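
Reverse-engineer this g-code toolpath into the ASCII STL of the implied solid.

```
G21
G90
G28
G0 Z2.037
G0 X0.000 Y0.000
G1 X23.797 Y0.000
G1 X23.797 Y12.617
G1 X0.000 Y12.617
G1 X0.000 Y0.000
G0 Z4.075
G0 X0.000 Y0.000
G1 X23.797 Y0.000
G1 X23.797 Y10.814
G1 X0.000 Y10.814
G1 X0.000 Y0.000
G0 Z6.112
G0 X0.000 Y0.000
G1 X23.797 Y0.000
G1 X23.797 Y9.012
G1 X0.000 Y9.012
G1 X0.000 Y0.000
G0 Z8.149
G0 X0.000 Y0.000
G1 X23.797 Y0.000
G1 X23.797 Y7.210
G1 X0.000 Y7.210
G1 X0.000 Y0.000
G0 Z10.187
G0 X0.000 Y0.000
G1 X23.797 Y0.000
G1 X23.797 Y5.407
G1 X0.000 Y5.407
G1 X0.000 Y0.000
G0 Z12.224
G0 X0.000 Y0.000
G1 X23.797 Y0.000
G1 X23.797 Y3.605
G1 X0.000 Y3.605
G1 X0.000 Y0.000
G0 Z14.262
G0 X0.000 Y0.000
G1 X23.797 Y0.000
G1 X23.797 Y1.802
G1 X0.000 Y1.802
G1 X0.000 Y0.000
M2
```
solid part
  facet normal 0.0000 0.0000 -1.0000
    outer loop
      vertex 23.797 14.419 0.000
      vertex 23.797 0.000 0.000
      vertex 0.000 0.000 0.000
    endloop
  endfacet
  facet normal 0.0000 0.0000 -1.0000
    outer loop
      vertex 0.000 14.419 0.000
      vertex 23.797 14.419 0.000
      vertex 0.000 0.000 0.000
    endloop
  endfacet
  facet normal 0.0000 -1.0000 0.0000
    outer loop
      vertex 0.000 0.000 0.000
      vertex 23.797 0.000 0.000
      vertex 23.797 0.000 16.299
    endloop
  endfacet
  facet normal 0.0000 -1.0000 0.0000
    outer loop
      vertex 0.000 0.000 0.000
      vertex 23.797 0.000 16.299
      vertex 0.000 0.000 16.299
    endloop
  endfacet
  facet normal 0.0000 0.7490 0.6626
    outer loop
      vertex 0.000 0.000 16.299
      vertex 23.797 0.000 16.299
      vertex 23.797 14.419 0.000
    endloop
  endfacet
  facet normal 0.0000 0.7490 0.6626
    outer loop
      vertex 0.000 0.000 16.299
      vertex 23.797 14.419 0.000
      vertex 0.000 14.419 0.000
    endloop
  endfacet
  facet normal -1.0000 0.0000 0.0000
    outer loop
      vertex 0.000 0.000 16.299
      vertex 0.000 14.419 0.000
      vertex 0.000 0.000 0.000
    endloop
  endfacet
  facet normal 1.0000 0.0000 0.0000
    outer loop
      vertex 23.797 0.000 0.000
      vertex 23.797 14.419 0.000
      vertex 23.797 0.000 16.299
    endloop
  endfacet
endsolid part

The G0 Z moves step by Δz≈2.037 mm. The G1 loops shrink linearly with z, so the solid tapers from its base footprint up to z≈16.3. Closing with a flat bottom cap and the tapered top and triangulating gives 8 facets — a wedge (ramp): 23.8 × 14.4 mm base, rising to 16.3 mm along the y=0 edge and sloping linearly to z=0 at y=14.4.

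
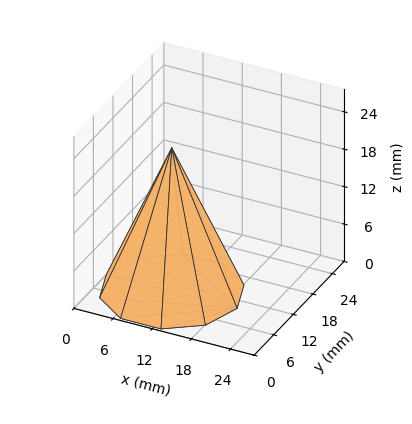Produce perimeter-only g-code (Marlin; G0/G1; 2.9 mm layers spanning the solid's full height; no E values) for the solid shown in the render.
Reading the render: the shape is a regular 10-sided pyramid, base circumscribed radius ≈ 10 mm, apex at z ≈ 23 mm (dimensions read to the nearest mm from the axis ticks). For the g-code, the solid's height is divided into equal slices at the stated Δz and each level perimeter traced with G1 moves after a G0 lift.

; perimeter-only toolpath
G21 ; units = mm
G90 ; absolute positioning
G28 ; home
; layer 1
G0 Z2.9
G0 X18.8 Y10.0
G1 X17.1 Y15.2
G1 X12.7 Y18.3
G1 X7.3 Y18.3
G1 X2.9 Y15.2
G1 X1.2 Y10.0
G1 X2.9 Y4.8
G1 X7.3 Y1.7
G1 X12.7 Y1.7
G1 X17.1 Y4.8
G1 X18.8 Y10.0
; layer 2
G0 Z5.8
G0 X17.5 Y10.0
G1 X16.1 Y14.4
G1 X12.3 Y17.1
G1 X7.7 Y17.1
G1 X3.9 Y14.4
G1 X2.5 Y10.0
G1 X3.9 Y5.6
G1 X7.7 Y2.9
G1 X12.3 Y2.9
G1 X16.1 Y5.6
G1 X17.5 Y10.0
; layer 3
G0 Z8.6
G0 X16.2 Y10.0
G1 X15.1 Y13.7
G1 X11.9 Y15.9
G1 X8.1 Y15.9
G1 X4.9 Y13.7
G1 X3.8 Y10.0
G1 X4.9 Y6.3
G1 X8.1 Y4.1
G1 X11.9 Y4.1
G1 X15.1 Y6.3
G1 X16.2 Y10.0
; layer 4
G0 Z11.5
G0 X15.0 Y10.0
G1 X14.1 Y12.9
G1 X11.6 Y14.8
G1 X8.4 Y14.8
G1 X6.0 Y12.9
G1 X5.0 Y10.0
G1 X6.0 Y7.0
G1 X8.4 Y5.2
G1 X11.6 Y5.2
G1 X14.1 Y7.0
G1 X15.0 Y10.0
; layer 5
G0 Z14.4
G0 X13.8 Y10.0
G1 X13.0 Y12.2
G1 X11.2 Y13.6
G1 X8.8 Y13.6
G1 X7.0 Y12.2
G1 X6.2 Y10.0
G1 X7.0 Y7.8
G1 X8.8 Y6.4
G1 X11.2 Y6.4
G1 X13.0 Y7.8
G1 X13.8 Y10.0
; layer 6
G0 Z17.2
G0 X12.5 Y10.0
G1 X12.0 Y11.5
G1 X10.8 Y12.4
G1 X9.2 Y12.4
G1 X8.0 Y11.5
G1 X7.5 Y10.0
G1 X8.0 Y8.5
G1 X9.2 Y7.6
G1 X10.8 Y7.6
G1 X12.0 Y8.5
G1 X12.5 Y10.0
; layer 7
G0 Z20.1
G0 X11.2 Y10.0
G1 X11.0 Y10.7
G1 X10.4 Y11.2
G1 X9.6 Y11.2
G1 X9.0 Y10.7
G1 X8.8 Y10.0
G1 X9.0 Y9.3
G1 X9.6 Y8.8
G1 X10.4 Y8.8
G1 X11.0 Y9.3
G1 X11.2 Y10.0
M2 ; end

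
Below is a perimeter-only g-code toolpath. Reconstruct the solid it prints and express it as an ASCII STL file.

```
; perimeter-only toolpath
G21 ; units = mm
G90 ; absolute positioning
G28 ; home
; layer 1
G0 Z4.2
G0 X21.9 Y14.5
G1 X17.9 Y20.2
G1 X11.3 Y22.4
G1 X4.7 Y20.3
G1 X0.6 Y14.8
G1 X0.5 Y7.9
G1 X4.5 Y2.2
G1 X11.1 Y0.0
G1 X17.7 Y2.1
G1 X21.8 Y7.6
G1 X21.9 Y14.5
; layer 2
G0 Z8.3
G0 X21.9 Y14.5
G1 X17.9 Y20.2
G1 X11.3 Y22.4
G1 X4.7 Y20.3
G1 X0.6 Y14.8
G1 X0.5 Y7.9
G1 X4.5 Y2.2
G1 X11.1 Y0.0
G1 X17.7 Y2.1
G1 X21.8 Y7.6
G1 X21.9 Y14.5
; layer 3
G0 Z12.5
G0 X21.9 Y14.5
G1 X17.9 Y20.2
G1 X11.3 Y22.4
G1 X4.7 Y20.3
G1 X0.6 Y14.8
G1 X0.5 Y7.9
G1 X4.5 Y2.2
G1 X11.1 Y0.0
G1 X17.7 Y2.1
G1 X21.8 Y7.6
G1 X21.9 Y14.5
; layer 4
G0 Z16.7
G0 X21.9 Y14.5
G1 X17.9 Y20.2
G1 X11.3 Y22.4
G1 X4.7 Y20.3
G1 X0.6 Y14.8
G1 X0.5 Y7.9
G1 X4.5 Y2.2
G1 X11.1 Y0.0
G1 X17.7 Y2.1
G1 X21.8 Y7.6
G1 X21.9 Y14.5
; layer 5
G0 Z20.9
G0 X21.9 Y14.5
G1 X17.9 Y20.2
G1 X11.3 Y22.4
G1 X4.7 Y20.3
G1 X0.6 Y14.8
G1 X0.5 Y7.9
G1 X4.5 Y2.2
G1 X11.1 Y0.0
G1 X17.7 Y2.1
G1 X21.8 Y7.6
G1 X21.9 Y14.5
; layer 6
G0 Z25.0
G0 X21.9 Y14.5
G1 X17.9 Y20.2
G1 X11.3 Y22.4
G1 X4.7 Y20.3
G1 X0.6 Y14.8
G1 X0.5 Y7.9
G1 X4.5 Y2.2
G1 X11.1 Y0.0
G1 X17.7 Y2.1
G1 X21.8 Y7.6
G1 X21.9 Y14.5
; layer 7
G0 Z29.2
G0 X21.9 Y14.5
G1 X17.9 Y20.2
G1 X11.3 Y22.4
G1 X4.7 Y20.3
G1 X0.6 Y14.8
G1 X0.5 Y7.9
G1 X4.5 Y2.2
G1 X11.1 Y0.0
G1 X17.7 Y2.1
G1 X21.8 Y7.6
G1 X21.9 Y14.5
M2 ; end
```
solid part
  facet normal 0.0000 0.0000 -1.0000
    outer loop
      vertex 11.3 22.4 0.0
      vertex 17.9 20.2 0.0
      vertex 21.9 14.5 0.0
    endloop
  endfacet
  facet normal 0.0000 0.0000 -1.0000
    outer loop
      vertex 4.7 20.3 0.0
      vertex 11.3 22.4 0.0
      vertex 21.9 14.5 0.0
    endloop
  endfacet
  facet normal 0.0000 0.0000 -1.0000
    outer loop
      vertex 0.6 14.8 0.0
      vertex 4.7 20.3 0.0
      vertex 21.9 14.5 0.0
    endloop
  endfacet
  facet normal 0.0000 0.0000 -1.0000
    outer loop
      vertex 0.5 7.9 0.0
      vertex 0.6 14.8 0.0
      vertex 21.9 14.5 0.0
    endloop
  endfacet
  facet normal 0.0000 0.0000 -1.0000
    outer loop
      vertex 4.5 2.2 0.0
      vertex 0.5 7.9 0.0
      vertex 21.9 14.5 0.0
    endloop
  endfacet
  facet normal 0.0000 0.0000 -1.0000
    outer loop
      vertex 11.1 0.0 0.0
      vertex 4.5 2.2 0.0
      vertex 21.9 14.5 0.0
    endloop
  endfacet
  facet normal 0.0000 0.0000 -1.0000
    outer loop
      vertex 17.7 2.1 0.0
      vertex 11.1 0.0 0.0
      vertex 21.9 14.5 0.0
    endloop
  endfacet
  facet normal 0.0000 0.0000 -1.0000
    outer loop
      vertex 21.8 7.6 0.0
      vertex 17.7 2.1 0.0
      vertex 21.9 14.5 0.0
    endloop
  endfacet
  facet normal 0.0000 0.0000 1.0000
    outer loop
      vertex 21.9 14.5 29.2
      vertex 17.9 20.2 29.2
      vertex 11.3 22.4 29.2
    endloop
  endfacet
  facet normal 0.0000 0.0000 1.0000
    outer loop
      vertex 21.9 14.5 29.2
      vertex 11.3 22.4 29.2
      vertex 4.7 20.3 29.2
    endloop
  endfacet
  facet normal 0.0000 0.0000 1.0000
    outer loop
      vertex 21.9 14.5 29.2
      vertex 4.7 20.3 29.2
      vertex 0.6 14.8 29.2
    endloop
  endfacet
  facet normal 0.0000 0.0000 1.0000
    outer loop
      vertex 21.9 14.5 29.2
      vertex 0.6 14.8 29.2
      vertex 0.5 7.9 29.2
    endloop
  endfacet
  facet normal 0.0000 0.0000 1.0000
    outer loop
      vertex 21.9 14.5 29.2
      vertex 0.5 7.9 29.2
      vertex 4.5 2.2 29.2
    endloop
  endfacet
  facet normal 0.0000 0.0000 1.0000
    outer loop
      vertex 21.9 14.5 29.2
      vertex 4.5 2.2 29.2
      vertex 11.1 0.0 29.2
    endloop
  endfacet
  facet normal 0.0000 0.0000 1.0000
    outer loop
      vertex 21.9 14.5 29.2
      vertex 11.1 0.0 29.2
      vertex 17.7 2.1 29.2
    endloop
  endfacet
  facet normal 0.0000 0.0000 1.0000
    outer loop
      vertex 21.9 14.5 29.2
      vertex 17.7 2.1 29.2
      vertex 21.8 7.6 29.2
    endloop
  endfacet
  facet normal 0.8186 0.5744 0.0000
    outer loop
      vertex 21.9 14.5 0.0
      vertex 17.9 20.2 0.0
      vertex 17.9 20.2 29.2
    endloop
  endfacet
  facet normal 0.8186 0.5744 0.0000
    outer loop
      vertex 21.9 14.5 0.0
      vertex 17.9 20.2 29.2
      vertex 21.9 14.5 29.2
    endloop
  endfacet
  facet normal 0.3162 0.9487 0.0000
    outer loop
      vertex 17.9 20.2 0.0
      vertex 11.3 22.4 0.0
      vertex 11.3 22.4 29.2
    endloop
  endfacet
  facet normal 0.3162 0.9487 0.0000
    outer loop
      vertex 17.9 20.2 0.0
      vertex 11.3 22.4 29.2
      vertex 17.9 20.2 29.2
    endloop
  endfacet
  facet normal -0.3032 0.9529 0.0000
    outer loop
      vertex 11.3 22.4 0.0
      vertex 4.7 20.3 0.0
      vertex 4.7 20.3 29.2
    endloop
  endfacet
  facet normal -0.3032 0.9529 0.0000
    outer loop
      vertex 11.3 22.4 0.0
      vertex 4.7 20.3 29.2
      vertex 11.3 22.4 29.2
    endloop
  endfacet
  facet normal -0.8017 0.5977 0.0000
    outer loop
      vertex 4.7 20.3 0.0
      vertex 0.6 14.8 0.0
      vertex 0.6 14.8 29.2
    endloop
  endfacet
  facet normal -0.8017 0.5977 0.0000
    outer loop
      vertex 4.7 20.3 0.0
      vertex 0.6 14.8 29.2
      vertex 4.7 20.3 29.2
    endloop
  endfacet
  facet normal -0.9999 0.0145 0.0000
    outer loop
      vertex 0.6 14.8 0.0
      vertex 0.5 7.9 0.0
      vertex 0.5 7.9 29.2
    endloop
  endfacet
  facet normal -0.9999 0.0145 0.0000
    outer loop
      vertex 0.6 14.8 0.0
      vertex 0.5 7.9 29.2
      vertex 0.6 14.8 29.2
    endloop
  endfacet
  facet normal -0.8186 -0.5744 0.0000
    outer loop
      vertex 0.5 7.9 0.0
      vertex 4.5 2.2 0.0
      vertex 4.5 2.2 29.2
    endloop
  endfacet
  facet normal -0.8186 -0.5744 0.0000
    outer loop
      vertex 0.5 7.9 0.0
      vertex 4.5 2.2 29.2
      vertex 0.5 7.9 29.2
    endloop
  endfacet
  facet normal -0.3162 -0.9487 0.0000
    outer loop
      vertex 4.5 2.2 0.0
      vertex 11.1 0.0 0.0
      vertex 11.1 0.0 29.2
    endloop
  endfacet
  facet normal -0.3162 -0.9487 0.0000
    outer loop
      vertex 4.5 2.2 0.0
      vertex 11.1 0.0 29.2
      vertex 4.5 2.2 29.2
    endloop
  endfacet
  facet normal 0.3032 -0.9529 0.0000
    outer loop
      vertex 11.1 0.0 0.0
      vertex 17.7 2.1 0.0
      vertex 17.7 2.1 29.2
    endloop
  endfacet
  facet normal 0.3032 -0.9529 0.0000
    outer loop
      vertex 11.1 0.0 0.0
      vertex 17.7 2.1 29.2
      vertex 11.1 0.0 29.2
    endloop
  endfacet
  facet normal 0.8017 -0.5977 0.0000
    outer loop
      vertex 17.7 2.1 0.0
      vertex 21.8 7.6 0.0
      vertex 21.8 7.6 29.2
    endloop
  endfacet
  facet normal 0.8017 -0.5977 0.0000
    outer loop
      vertex 17.7 2.1 0.0
      vertex 21.8 7.6 29.2
      vertex 17.7 2.1 29.2
    endloop
  endfacet
  facet normal 0.9999 -0.0145 0.0000
    outer loop
      vertex 21.8 7.6 0.0
      vertex 21.9 14.5 0.0
      vertex 21.9 14.5 29.2
    endloop
  endfacet
  facet normal 0.9999 -0.0145 0.0000
    outer loop
      vertex 21.8 7.6 0.0
      vertex 21.9 14.5 29.2
      vertex 21.8 7.6 29.2
    endloop
  endfacet
endsolid part

The G0 Z moves step by Δz≈4.2 mm. Every layer's G1 loop is the same polygon, so the solid is a straight extrusion of it from z=0 to z≈29.2. Closing with flat bottom and top caps and triangulating gives 36 facets — a regular 10-sided prism (a cylinder approximated with 10 flat sides), circumscribed radius ≈ 11.2 mm, height ≈ 29.2 mm.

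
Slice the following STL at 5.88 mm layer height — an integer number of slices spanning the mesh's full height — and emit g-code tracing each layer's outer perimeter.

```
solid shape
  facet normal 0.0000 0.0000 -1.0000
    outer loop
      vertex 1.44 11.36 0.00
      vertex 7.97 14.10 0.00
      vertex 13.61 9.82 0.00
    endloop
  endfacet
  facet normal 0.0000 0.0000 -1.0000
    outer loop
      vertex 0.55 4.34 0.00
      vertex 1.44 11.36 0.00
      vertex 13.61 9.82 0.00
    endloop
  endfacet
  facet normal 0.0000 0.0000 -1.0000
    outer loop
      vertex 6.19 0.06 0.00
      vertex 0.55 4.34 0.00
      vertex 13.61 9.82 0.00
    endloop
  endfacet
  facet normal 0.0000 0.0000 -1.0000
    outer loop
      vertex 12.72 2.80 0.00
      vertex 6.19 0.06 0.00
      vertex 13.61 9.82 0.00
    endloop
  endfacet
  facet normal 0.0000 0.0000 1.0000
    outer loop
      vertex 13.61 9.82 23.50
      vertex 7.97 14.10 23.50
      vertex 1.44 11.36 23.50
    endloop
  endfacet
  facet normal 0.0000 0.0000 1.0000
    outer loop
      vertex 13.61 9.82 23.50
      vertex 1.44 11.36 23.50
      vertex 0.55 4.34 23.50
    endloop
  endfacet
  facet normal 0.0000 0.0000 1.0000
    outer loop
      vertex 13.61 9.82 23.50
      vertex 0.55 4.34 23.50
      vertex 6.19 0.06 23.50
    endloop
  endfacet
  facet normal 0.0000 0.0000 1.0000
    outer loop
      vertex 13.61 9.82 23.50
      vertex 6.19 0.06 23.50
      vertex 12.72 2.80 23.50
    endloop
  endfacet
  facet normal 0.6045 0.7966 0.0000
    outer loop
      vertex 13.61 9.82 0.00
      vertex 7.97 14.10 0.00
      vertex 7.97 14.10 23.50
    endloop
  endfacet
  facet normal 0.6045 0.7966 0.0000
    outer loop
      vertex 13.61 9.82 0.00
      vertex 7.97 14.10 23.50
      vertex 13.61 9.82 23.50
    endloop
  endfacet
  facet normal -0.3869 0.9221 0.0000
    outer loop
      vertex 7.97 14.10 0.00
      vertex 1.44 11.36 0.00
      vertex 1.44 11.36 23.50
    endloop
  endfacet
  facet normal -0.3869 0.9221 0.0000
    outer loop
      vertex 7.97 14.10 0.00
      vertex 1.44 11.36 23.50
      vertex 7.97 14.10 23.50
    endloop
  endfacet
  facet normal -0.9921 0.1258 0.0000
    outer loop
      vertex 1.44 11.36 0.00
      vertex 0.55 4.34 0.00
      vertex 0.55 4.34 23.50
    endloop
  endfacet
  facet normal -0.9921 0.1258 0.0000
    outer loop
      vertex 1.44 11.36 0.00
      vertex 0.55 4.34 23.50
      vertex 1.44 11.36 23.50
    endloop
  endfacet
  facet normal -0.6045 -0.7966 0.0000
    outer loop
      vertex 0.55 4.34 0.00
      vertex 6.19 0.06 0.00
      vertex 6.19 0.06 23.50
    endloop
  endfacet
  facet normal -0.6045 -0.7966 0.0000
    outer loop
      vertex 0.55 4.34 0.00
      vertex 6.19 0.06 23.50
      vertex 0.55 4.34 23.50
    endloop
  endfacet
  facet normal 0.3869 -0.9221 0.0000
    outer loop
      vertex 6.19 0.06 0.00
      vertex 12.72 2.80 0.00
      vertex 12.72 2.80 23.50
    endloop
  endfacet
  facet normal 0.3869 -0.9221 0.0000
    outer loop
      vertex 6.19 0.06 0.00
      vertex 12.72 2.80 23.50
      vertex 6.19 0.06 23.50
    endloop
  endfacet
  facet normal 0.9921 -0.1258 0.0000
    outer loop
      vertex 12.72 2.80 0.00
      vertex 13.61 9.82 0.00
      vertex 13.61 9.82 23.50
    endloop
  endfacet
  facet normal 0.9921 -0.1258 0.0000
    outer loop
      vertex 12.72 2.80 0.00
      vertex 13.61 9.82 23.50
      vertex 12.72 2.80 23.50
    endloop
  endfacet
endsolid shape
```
; perimeter-only toolpath
G21 ; units = mm
G90 ; absolute positioning
G28 ; home
; layer 1
G0 Z5.88
G0 X13.61 Y9.82
G1 X7.97 Y14.10
G1 X1.44 Y11.36
G1 X0.55 Y4.34
G1 X6.19 Y0.06
G1 X12.72 Y2.80
G1 X13.61 Y9.82
; layer 2
G0 Z11.75
G0 X13.61 Y9.82
G1 X7.97 Y14.10
G1 X1.44 Y11.36
G1 X0.55 Y4.34
G1 X6.19 Y0.06
G1 X12.72 Y2.80
G1 X13.61 Y9.82
; layer 3
G0 Z17.62
G0 X13.61 Y9.82
G1 X7.97 Y14.10
G1 X1.44 Y11.36
G1 X0.55 Y4.34
G1 X6.19 Y0.06
G1 X12.72 Y2.80
G1 X13.61 Y9.82
; layer 4
G0 Z23.50
G0 X13.61 Y9.82
G1 X7.97 Y14.10
G1 X1.44 Y11.36
G1 X0.55 Y4.34
G1 X6.19 Y0.06
G1 X12.72 Y2.80
G1 X13.61 Y9.82
M2 ; end

The solid is a regular 6-sided prism (a cylinder approximated with 6 flat sides), circumscribed radius ≈ 7.08 mm, height ≈ 23.5 mm. Slicing at Δz = 5.88 mm — 4 equal slices spanning the solid's height, so layer i sits at z = i·h/4 — gives 4 non-empty perimeters. Each is a 6-segment closed polygon; G0 lifts to the layer z and rapids to the start vertex, then G1 traces the edges.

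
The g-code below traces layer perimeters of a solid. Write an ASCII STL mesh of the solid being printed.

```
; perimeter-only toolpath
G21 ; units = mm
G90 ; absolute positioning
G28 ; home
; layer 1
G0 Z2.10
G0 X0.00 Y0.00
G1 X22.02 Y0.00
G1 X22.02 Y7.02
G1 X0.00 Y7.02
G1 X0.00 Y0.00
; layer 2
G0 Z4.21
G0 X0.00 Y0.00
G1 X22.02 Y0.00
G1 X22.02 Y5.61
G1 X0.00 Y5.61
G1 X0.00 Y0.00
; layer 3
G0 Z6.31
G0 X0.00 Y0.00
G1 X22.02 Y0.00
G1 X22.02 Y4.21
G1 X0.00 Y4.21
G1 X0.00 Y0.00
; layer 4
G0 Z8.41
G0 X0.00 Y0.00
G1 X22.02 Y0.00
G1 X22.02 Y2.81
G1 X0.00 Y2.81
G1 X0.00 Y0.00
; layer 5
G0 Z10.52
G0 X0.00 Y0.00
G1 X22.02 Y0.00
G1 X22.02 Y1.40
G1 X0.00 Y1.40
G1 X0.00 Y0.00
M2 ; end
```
solid part
  facet normal 0.0000 0.0000 -1.0000
    outer loop
      vertex 22.02 8.42 0.00
      vertex 22.02 0.00 0.00
      vertex 0.00 0.00 0.00
    endloop
  endfacet
  facet normal 0.0000 0.0000 -1.0000
    outer loop
      vertex 0.00 8.42 0.00
      vertex 22.02 8.42 0.00
      vertex 0.00 0.00 0.00
    endloop
  endfacet
  facet normal 0.0000 -1.0000 0.0000
    outer loop
      vertex 0.00 0.00 0.00
      vertex 22.02 0.00 0.00
      vertex 22.02 0.00 12.62
    endloop
  endfacet
  facet normal 0.0000 -1.0000 0.0000
    outer loop
      vertex 0.00 0.00 0.00
      vertex 22.02 0.00 12.62
      vertex 0.00 0.00 12.62
    endloop
  endfacet
  facet normal 0.0000 0.8318 0.5550
    outer loop
      vertex 0.00 0.00 12.62
      vertex 22.02 0.00 12.62
      vertex 22.02 8.42 0.00
    endloop
  endfacet
  facet normal 0.0000 0.8318 0.5550
    outer loop
      vertex 0.00 0.00 12.62
      vertex 22.02 8.42 0.00
      vertex 0.00 8.42 0.00
    endloop
  endfacet
  facet normal -1.0000 0.0000 0.0000
    outer loop
      vertex 0.00 0.00 12.62
      vertex 0.00 8.42 0.00
      vertex 0.00 0.00 0.00
    endloop
  endfacet
  facet normal 1.0000 0.0000 0.0000
    outer loop
      vertex 22.02 0.00 0.00
      vertex 22.02 8.42 0.00
      vertex 22.02 0.00 12.62
    endloop
  endfacet
endsolid part

The G0 Z moves step by Δz≈2.10 mm. The G1 loops shrink linearly with z, so the solid tapers from its base footprint up to z≈12.6. Closing with a flat bottom cap and the tapered top and triangulating gives 8 facets — a wedge (ramp): 22 × 8.42 mm base, rising to 12.6 mm along the y=0 edge and sloping linearly to z=0 at y=8.42.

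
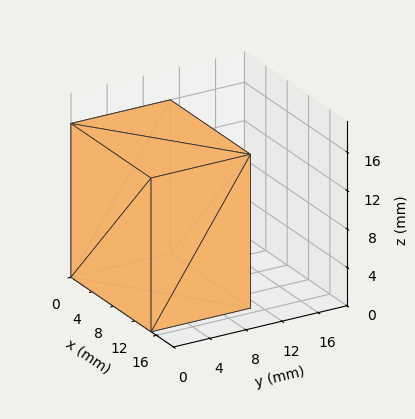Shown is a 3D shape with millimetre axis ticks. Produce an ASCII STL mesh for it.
Reading the render: the shape is a rectangular box, roughly 15 × 11 mm footprint and 16 mm tall (dimensions read to the nearest mm from the axis ticks). For the STL, each face is triangulated and given an outward normal.

solid part
  facet normal 0.0000 0.0000 -1.0000
    outer loop
      vertex 15.00 11.00 0.00
      vertex 15.00 0.00 0.00
      vertex 0.00 0.00 0.00
    endloop
  endfacet
  facet normal 0.0000 0.0000 -1.0000
    outer loop
      vertex 0.00 11.00 0.00
      vertex 15.00 11.00 0.00
      vertex 0.00 0.00 0.00
    endloop
  endfacet
  facet normal 0.0000 0.0000 1.0000
    outer loop
      vertex 0.00 0.00 16.00
      vertex 15.00 0.00 16.00
      vertex 15.00 11.00 16.00
    endloop
  endfacet
  facet normal 0.0000 0.0000 1.0000
    outer loop
      vertex 0.00 0.00 16.00
      vertex 15.00 11.00 16.00
      vertex 0.00 11.00 16.00
    endloop
  endfacet
  facet normal 0.0000 -1.0000 0.0000
    outer loop
      vertex 0.00 0.00 0.00
      vertex 15.00 0.00 0.00
      vertex 15.00 0.00 16.00
    endloop
  endfacet
  facet normal 0.0000 -1.0000 0.0000
    outer loop
      vertex 0.00 0.00 0.00
      vertex 15.00 0.00 16.00
      vertex 0.00 0.00 16.00
    endloop
  endfacet
  facet normal 0.0000 1.0000 0.0000
    outer loop
      vertex 15.00 11.00 16.00
      vertex 15.00 11.00 0.00
      vertex 0.00 11.00 0.00
    endloop
  endfacet
  facet normal 0.0000 1.0000 0.0000
    outer loop
      vertex 0.00 11.00 16.00
      vertex 15.00 11.00 16.00
      vertex 0.00 11.00 0.00
    endloop
  endfacet
  facet normal -1.0000 0.0000 0.0000
    outer loop
      vertex 0.00 11.00 16.00
      vertex 0.00 11.00 0.00
      vertex 0.00 0.00 0.00
    endloop
  endfacet
  facet normal -1.0000 0.0000 0.0000
    outer loop
      vertex 0.00 0.00 16.00
      vertex 0.00 11.00 16.00
      vertex 0.00 0.00 0.00
    endloop
  endfacet
  facet normal 1.0000 0.0000 0.0000
    outer loop
      vertex 15.00 0.00 0.00
      vertex 15.00 11.00 0.00
      vertex 15.00 11.00 16.00
    endloop
  endfacet
  facet normal 1.0000 0.0000 0.0000
    outer loop
      vertex 15.00 0.00 0.00
      vertex 15.00 11.00 16.00
      vertex 15.00 0.00 16.00
    endloop
  endfacet
endsolid part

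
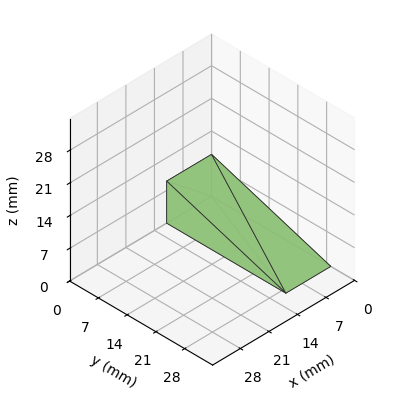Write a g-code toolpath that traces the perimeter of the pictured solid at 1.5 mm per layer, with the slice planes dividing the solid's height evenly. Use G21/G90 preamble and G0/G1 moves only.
Reading the render: the shape is a wedge (ramp): 11 × 29 mm base, rising to 9 mm along the y=0 edge and sloping linearly to z=0 at y=29 (dimensions read to the nearest mm from the axis ticks). For the g-code, the solid's height is divided into equal slices at the stated Δz and each level perimeter traced with G1 moves after a G0 lift.

; perimeter-only toolpath
G21 ; units = mm
G90 ; absolute positioning
G28 ; home
; layer 1
G0 Z1.5
G0 X0.0 Y0.0
G1 X11.0 Y0.0
G1 X11.0 Y24.2
G1 X0.0 Y24.2
G1 X0.0 Y0.0
; layer 2
G0 Z3.0
G0 X0.0 Y0.0
G1 X11.0 Y0.0
G1 X11.0 Y19.3
G1 X0.0 Y19.3
G1 X0.0 Y0.0
; layer 3
G0 Z4.5
G0 X0.0 Y0.0
G1 X11.0 Y0.0
G1 X11.0 Y14.5
G1 X0.0 Y14.5
G1 X0.0 Y0.0
; layer 4
G0 Z6.0
G0 X0.0 Y0.0
G1 X11.0 Y0.0
G1 X11.0 Y9.7
G1 X0.0 Y9.7
G1 X0.0 Y0.0
; layer 5
G0 Z7.5
G0 X0.0 Y0.0
G1 X11.0 Y0.0
G1 X11.0 Y4.8
G1 X0.0 Y4.8
G1 X0.0 Y0.0
M2 ; end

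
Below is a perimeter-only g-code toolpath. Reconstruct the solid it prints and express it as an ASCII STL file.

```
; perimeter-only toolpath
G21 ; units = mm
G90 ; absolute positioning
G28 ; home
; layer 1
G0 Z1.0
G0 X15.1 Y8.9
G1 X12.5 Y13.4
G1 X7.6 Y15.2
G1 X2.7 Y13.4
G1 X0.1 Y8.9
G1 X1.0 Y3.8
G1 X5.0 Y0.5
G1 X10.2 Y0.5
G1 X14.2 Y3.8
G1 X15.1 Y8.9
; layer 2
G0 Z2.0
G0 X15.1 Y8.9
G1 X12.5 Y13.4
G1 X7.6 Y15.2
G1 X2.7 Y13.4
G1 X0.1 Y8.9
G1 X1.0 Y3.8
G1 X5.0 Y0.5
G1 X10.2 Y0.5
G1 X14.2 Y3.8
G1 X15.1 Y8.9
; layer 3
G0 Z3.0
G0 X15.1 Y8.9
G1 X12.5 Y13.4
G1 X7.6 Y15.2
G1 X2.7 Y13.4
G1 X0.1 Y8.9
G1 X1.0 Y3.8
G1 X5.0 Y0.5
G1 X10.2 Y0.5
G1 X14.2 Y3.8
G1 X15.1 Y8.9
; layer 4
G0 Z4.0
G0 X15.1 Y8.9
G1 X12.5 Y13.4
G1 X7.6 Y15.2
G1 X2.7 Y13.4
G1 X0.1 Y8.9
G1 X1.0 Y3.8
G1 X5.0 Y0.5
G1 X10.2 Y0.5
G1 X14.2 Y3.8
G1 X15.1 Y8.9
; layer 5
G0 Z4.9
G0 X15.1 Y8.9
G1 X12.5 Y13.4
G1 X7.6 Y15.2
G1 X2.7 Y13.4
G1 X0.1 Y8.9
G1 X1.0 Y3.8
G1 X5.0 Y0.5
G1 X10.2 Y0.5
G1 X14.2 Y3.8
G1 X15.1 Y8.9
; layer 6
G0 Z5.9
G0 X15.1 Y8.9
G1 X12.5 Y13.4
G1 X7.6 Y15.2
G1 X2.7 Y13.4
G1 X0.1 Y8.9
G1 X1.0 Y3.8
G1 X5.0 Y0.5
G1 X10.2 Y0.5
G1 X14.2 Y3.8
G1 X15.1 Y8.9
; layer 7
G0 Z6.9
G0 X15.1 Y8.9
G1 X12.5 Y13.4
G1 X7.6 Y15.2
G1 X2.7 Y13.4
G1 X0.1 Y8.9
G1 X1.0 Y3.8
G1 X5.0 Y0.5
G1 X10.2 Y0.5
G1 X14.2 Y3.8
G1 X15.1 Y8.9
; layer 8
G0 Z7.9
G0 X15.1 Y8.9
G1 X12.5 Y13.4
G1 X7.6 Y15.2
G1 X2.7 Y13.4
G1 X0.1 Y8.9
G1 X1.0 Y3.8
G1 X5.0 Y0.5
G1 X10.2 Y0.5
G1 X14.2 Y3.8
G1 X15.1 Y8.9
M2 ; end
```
solid part
  facet normal 0.0000 0.0000 -1.0000
    outer loop
      vertex 7.6 15.2 0.0
      vertex 12.5 13.4 0.0
      vertex 15.1 8.9 0.0
    endloop
  endfacet
  facet normal 0.0000 0.0000 -1.0000
    outer loop
      vertex 2.7 13.4 0.0
      vertex 7.6 15.2 0.0
      vertex 15.1 8.9 0.0
    endloop
  endfacet
  facet normal 0.0000 0.0000 -1.0000
    outer loop
      vertex 0.1 8.9 0.0
      vertex 2.7 13.4 0.0
      vertex 15.1 8.9 0.0
    endloop
  endfacet
  facet normal 0.0000 0.0000 -1.0000
    outer loop
      vertex 1.0 3.8 0.0
      vertex 0.1 8.9 0.0
      vertex 15.1 8.9 0.0
    endloop
  endfacet
  facet normal 0.0000 0.0000 -1.0000
    outer loop
      vertex 5.0 0.5 0.0
      vertex 1.0 3.8 0.0
      vertex 15.1 8.9 0.0
    endloop
  endfacet
  facet normal 0.0000 0.0000 -1.0000
    outer loop
      vertex 10.2 0.5 0.0
      vertex 5.0 0.5 0.0
      vertex 15.1 8.9 0.0
    endloop
  endfacet
  facet normal 0.0000 0.0000 -1.0000
    outer loop
      vertex 14.2 3.8 0.0
      vertex 10.2 0.5 0.0
      vertex 15.1 8.9 0.0
    endloop
  endfacet
  facet normal 0.0000 0.0000 1.0000
    outer loop
      vertex 15.1 8.9 7.9
      vertex 12.5 13.4 7.9
      vertex 7.6 15.2 7.9
    endloop
  endfacet
  facet normal 0.0000 0.0000 1.0000
    outer loop
      vertex 15.1 8.9 7.9
      vertex 7.6 15.2 7.9
      vertex 2.7 13.4 7.9
    endloop
  endfacet
  facet normal 0.0000 0.0000 1.0000
    outer loop
      vertex 15.1 8.9 7.9
      vertex 2.7 13.4 7.9
      vertex 0.1 8.9 7.9
    endloop
  endfacet
  facet normal 0.0000 0.0000 1.0000
    outer loop
      vertex 15.1 8.9 7.9
      vertex 0.1 8.9 7.9
      vertex 1.0 3.8 7.9
    endloop
  endfacet
  facet normal 0.0000 0.0000 1.0000
    outer loop
      vertex 15.1 8.9 7.9
      vertex 1.0 3.8 7.9
      vertex 5.0 0.5 7.9
    endloop
  endfacet
  facet normal 0.0000 0.0000 1.0000
    outer loop
      vertex 15.1 8.9 7.9
      vertex 5.0 0.5 7.9
      vertex 10.2 0.5 7.9
    endloop
  endfacet
  facet normal 0.0000 0.0000 1.0000
    outer loop
      vertex 15.1 8.9 7.9
      vertex 10.2 0.5 7.9
      vertex 14.2 3.8 7.9
    endloop
  endfacet
  facet normal 0.8659 0.5003 0.0000
    outer loop
      vertex 15.1 8.9 0.0
      vertex 12.5 13.4 0.0
      vertex 12.5 13.4 7.9
    endloop
  endfacet
  facet normal 0.8659 0.5003 0.0000
    outer loop
      vertex 15.1 8.9 0.0
      vertex 12.5 13.4 7.9
      vertex 15.1 8.9 7.9
    endloop
  endfacet
  facet normal 0.3448 0.9387 0.0000
    outer loop
      vertex 12.5 13.4 0.0
      vertex 7.6 15.2 0.0
      vertex 7.6 15.2 7.9
    endloop
  endfacet
  facet normal 0.3448 0.9387 0.0000
    outer loop
      vertex 12.5 13.4 0.0
      vertex 7.6 15.2 7.9
      vertex 12.5 13.4 7.9
    endloop
  endfacet
  facet normal -0.3448 0.9387 0.0000
    outer loop
      vertex 7.6 15.2 0.0
      vertex 2.7 13.4 0.0
      vertex 2.7 13.4 7.9
    endloop
  endfacet
  facet normal -0.3448 0.9387 0.0000
    outer loop
      vertex 7.6 15.2 0.0
      vertex 2.7 13.4 7.9
      vertex 7.6 15.2 7.9
    endloop
  endfacet
  facet normal -0.8659 0.5003 0.0000
    outer loop
      vertex 2.7 13.4 0.0
      vertex 0.1 8.9 0.0
      vertex 0.1 8.9 7.9
    endloop
  endfacet
  facet normal -0.8659 0.5003 0.0000
    outer loop
      vertex 2.7 13.4 0.0
      vertex 0.1 8.9 7.9
      vertex 2.7 13.4 7.9
    endloop
  endfacet
  facet normal -0.9848 -0.1738 0.0000
    outer loop
      vertex 0.1 8.9 0.0
      vertex 1.0 3.8 0.0
      vertex 1.0 3.8 7.9
    endloop
  endfacet
  facet normal -0.9848 -0.1738 0.0000
    outer loop
      vertex 0.1 8.9 0.0
      vertex 1.0 3.8 7.9
      vertex 0.1 8.9 7.9
    endloop
  endfacet
  facet normal -0.6364 -0.7714 0.0000
    outer loop
      vertex 1.0 3.8 0.0
      vertex 5.0 0.5 0.0
      vertex 5.0 0.5 7.9
    endloop
  endfacet
  facet normal -0.6364 -0.7714 0.0000
    outer loop
      vertex 1.0 3.8 0.0
      vertex 5.0 0.5 7.9
      vertex 1.0 3.8 7.9
    endloop
  endfacet
  facet normal 0.0000 -1.0000 0.0000
    outer loop
      vertex 5.0 0.5 0.0
      vertex 10.2 0.5 0.0
      vertex 10.2 0.5 7.9
    endloop
  endfacet
  facet normal 0.0000 -1.0000 0.0000
    outer loop
      vertex 5.0 0.5 0.0
      vertex 10.2 0.5 7.9
      vertex 5.0 0.5 7.9
    endloop
  endfacet
  facet normal 0.6364 -0.7714 0.0000
    outer loop
      vertex 10.2 0.5 0.0
      vertex 14.2 3.8 0.0
      vertex 14.2 3.8 7.9
    endloop
  endfacet
  facet normal 0.6364 -0.7714 0.0000
    outer loop
      vertex 10.2 0.5 0.0
      vertex 14.2 3.8 7.9
      vertex 10.2 0.5 7.9
    endloop
  endfacet
  facet normal 0.9848 -0.1738 0.0000
    outer loop
      vertex 14.2 3.8 0.0
      vertex 15.1 8.9 0.0
      vertex 15.1 8.9 7.9
    endloop
  endfacet
  facet normal 0.9848 -0.1738 0.0000
    outer loop
      vertex 14.2 3.8 0.0
      vertex 15.1 8.9 7.9
      vertex 14.2 3.8 7.9
    endloop
  endfacet
endsolid part

The G0 Z moves step by Δz≈1.0 mm. Every layer's G1 loop is the same polygon, so the solid is a straight extrusion of it from z=0 to z≈7.9. Closing with flat bottom and top caps and triangulating gives 32 facets — a regular 9-sided prism (a cylinder approximated with 9 flat sides), circumscribed radius ≈ 7.6 mm, height ≈ 7.9 mm.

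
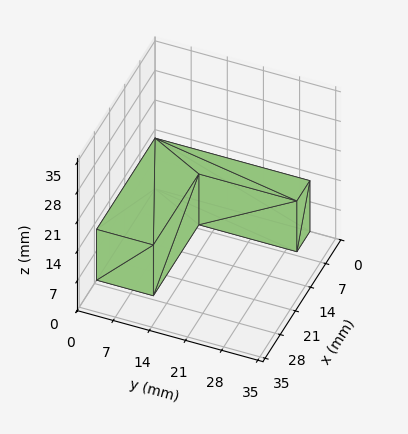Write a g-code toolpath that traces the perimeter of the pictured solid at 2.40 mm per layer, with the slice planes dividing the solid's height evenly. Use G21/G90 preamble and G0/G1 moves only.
Reading the render: the shape is an L-shaped prism: outer 27 × 30 mm, arm thicknesses ≈ 11 mm (horizontal) and 6 mm (vertical), extruded 12 mm in z (dimensions read to the nearest mm from the axis ticks). For the g-code, the solid's height is divided into equal slices at the stated Δz and each level perimeter traced with G1 moves after a G0 lift.

; perimeter-only toolpath
G21 ; units = mm
G90 ; absolute positioning
G28 ; home
; layer 1
G0 Z2.40
G0 X0.00 Y0.00
G1 X27.00 Y0.00
G1 X27.00 Y11.00
G1 X6.00 Y11.00
G1 X6.00 Y30.00
G1 X0.00 Y30.00
G1 X0.00 Y0.00
; layer 2
G0 Z4.80
G0 X0.00 Y0.00
G1 X27.00 Y0.00
G1 X27.00 Y11.00
G1 X6.00 Y11.00
G1 X6.00 Y30.00
G1 X0.00 Y30.00
G1 X0.00 Y0.00
; layer 3
G0 Z7.20
G0 X0.00 Y0.00
G1 X27.00 Y0.00
G1 X27.00 Y11.00
G1 X6.00 Y11.00
G1 X6.00 Y30.00
G1 X0.00 Y30.00
G1 X0.00 Y0.00
; layer 4
G0 Z9.60
G0 X0.00 Y0.00
G1 X27.00 Y0.00
G1 X27.00 Y11.00
G1 X6.00 Y11.00
G1 X6.00 Y30.00
G1 X0.00 Y30.00
G1 X0.00 Y0.00
; layer 5
G0 Z12.00
G0 X0.00 Y0.00
G1 X27.00 Y0.00
G1 X27.00 Y11.00
G1 X6.00 Y11.00
G1 X6.00 Y30.00
G1 X0.00 Y30.00
G1 X0.00 Y0.00
M2 ; end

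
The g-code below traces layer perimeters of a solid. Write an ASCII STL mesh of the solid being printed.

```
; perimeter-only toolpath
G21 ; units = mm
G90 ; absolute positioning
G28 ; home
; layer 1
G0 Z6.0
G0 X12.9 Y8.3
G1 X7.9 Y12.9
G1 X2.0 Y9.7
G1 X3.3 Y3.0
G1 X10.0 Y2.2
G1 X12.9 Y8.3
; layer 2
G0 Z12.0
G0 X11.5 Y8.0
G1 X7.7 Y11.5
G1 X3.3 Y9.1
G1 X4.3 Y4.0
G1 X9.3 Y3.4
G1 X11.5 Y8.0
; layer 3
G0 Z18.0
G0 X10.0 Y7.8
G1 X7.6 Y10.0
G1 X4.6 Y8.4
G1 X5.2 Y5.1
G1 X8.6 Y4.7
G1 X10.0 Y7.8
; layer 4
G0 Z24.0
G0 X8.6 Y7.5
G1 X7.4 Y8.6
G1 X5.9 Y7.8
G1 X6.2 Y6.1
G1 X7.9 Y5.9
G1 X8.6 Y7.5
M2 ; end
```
solid part
  facet normal 0.0000 0.0000 -1.0000
    outer loop
      vertex 0.7 10.3 0.0
      vertex 8.1 14.3 0.0
      vertex 14.3 8.6 0.0
    endloop
  endfacet
  facet normal 0.0000 0.0000 -1.0000
    outer loop
      vertex 2.3 1.9 0.0
      vertex 0.7 10.3 0.0
      vertex 14.3 8.6 0.0
    endloop
  endfacet
  facet normal 0.0000 0.0000 -1.0000
    outer loop
      vertex 10.7 0.9 0.0
      vertex 2.3 1.9 0.0
      vertex 14.3 8.6 0.0
    endloop
  endfacet
  facet normal 0.6643 0.7226 0.1910
    outer loop
      vertex 14.3 8.6 0.0
      vertex 8.1 14.3 0.0
      vertex 7.2 7.2 30.0
    endloop
  endfacet
  facet normal -0.4668 0.8636 0.1904
    outer loop
      vertex 8.1 14.3 0.0
      vertex 0.7 10.3 0.0
      vertex 7.2 7.2 30.0
    endloop
  endfacet
  facet normal -0.9644 -0.1837 0.1900
    outer loop
      vertex 0.7 10.3 0.0
      vertex 2.3 1.9 0.0
      vertex 7.2 7.2 30.0
    endloop
  endfacet
  facet normal -0.1160 -0.9747 0.1911
    outer loop
      vertex 2.3 1.9 0.0
      vertex 10.7 0.9 0.0
      vertex 7.2 7.2 30.0
    endloop
  endfacet
  facet normal 0.8892 -0.4157 0.1910
    outer loop
      vertex 10.7 0.9 0.0
      vertex 14.3 8.6 0.0
      vertex 7.2 7.2 30.0
    endloop
  endfacet
endsolid part

The G0 Z moves step by Δz≈6.0 mm. The G1 loops shrink linearly with z, so the solid tapers from its base footprint up to z≈30. Closing with a flat bottom cap and the tapered top and triangulating gives 8 facets — a regular 5-sided pyramid, base circumscribed radius ≈ 7.2 mm, apex at z ≈ 30 mm.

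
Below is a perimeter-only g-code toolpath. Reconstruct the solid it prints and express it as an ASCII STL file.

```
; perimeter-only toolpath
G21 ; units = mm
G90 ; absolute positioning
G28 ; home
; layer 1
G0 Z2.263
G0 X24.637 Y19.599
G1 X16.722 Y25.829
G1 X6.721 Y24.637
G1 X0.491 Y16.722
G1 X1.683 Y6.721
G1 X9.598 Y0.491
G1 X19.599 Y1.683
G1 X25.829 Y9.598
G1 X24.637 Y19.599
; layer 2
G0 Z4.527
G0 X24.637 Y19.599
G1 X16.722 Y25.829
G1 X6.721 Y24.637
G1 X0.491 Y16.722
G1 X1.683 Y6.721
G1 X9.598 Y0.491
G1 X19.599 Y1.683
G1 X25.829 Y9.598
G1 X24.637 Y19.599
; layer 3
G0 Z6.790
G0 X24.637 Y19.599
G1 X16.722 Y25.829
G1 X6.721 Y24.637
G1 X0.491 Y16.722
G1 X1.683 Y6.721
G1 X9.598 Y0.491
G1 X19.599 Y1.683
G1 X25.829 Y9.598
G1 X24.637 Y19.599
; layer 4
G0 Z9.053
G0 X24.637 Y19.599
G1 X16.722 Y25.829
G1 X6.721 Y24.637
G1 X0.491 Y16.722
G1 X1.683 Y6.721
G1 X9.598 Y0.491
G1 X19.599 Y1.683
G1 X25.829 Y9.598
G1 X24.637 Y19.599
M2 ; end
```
solid part
  facet normal 0.0000 0.0000 -1.0000
    outer loop
      vertex 6.721 24.637 0.000
      vertex 16.722 25.829 0.000
      vertex 24.637 19.599 0.000
    endloop
  endfacet
  facet normal 0.0000 0.0000 -1.0000
    outer loop
      vertex 0.491 16.722 0.000
      vertex 6.721 24.637 0.000
      vertex 24.637 19.599 0.000
    endloop
  endfacet
  facet normal 0.0000 0.0000 -1.0000
    outer loop
      vertex 1.683 6.721 0.000
      vertex 0.491 16.722 0.000
      vertex 24.637 19.599 0.000
    endloop
  endfacet
  facet normal 0.0000 0.0000 -1.0000
    outer loop
      vertex 9.598 0.491 0.000
      vertex 1.683 6.721 0.000
      vertex 24.637 19.599 0.000
    endloop
  endfacet
  facet normal 0.0000 0.0000 -1.0000
    outer loop
      vertex 19.599 1.683 0.000
      vertex 9.598 0.491 0.000
      vertex 24.637 19.599 0.000
    endloop
  endfacet
  facet normal 0.0000 0.0000 -1.0000
    outer loop
      vertex 25.829 9.598 0.000
      vertex 19.599 1.683 0.000
      vertex 24.637 19.599 0.000
    endloop
  endfacet
  facet normal 0.0000 0.0000 1.0000
    outer loop
      vertex 24.637 19.599 9.053
      vertex 16.722 25.829 9.053
      vertex 6.721 24.637 9.053
    endloop
  endfacet
  facet normal 0.0000 0.0000 1.0000
    outer loop
      vertex 24.637 19.599 9.053
      vertex 6.721 24.637 9.053
      vertex 0.491 16.722 9.053
    endloop
  endfacet
  facet normal 0.0000 0.0000 1.0000
    outer loop
      vertex 24.637 19.599 9.053
      vertex 0.491 16.722 9.053
      vertex 1.683 6.721 9.053
    endloop
  endfacet
  facet normal 0.0000 0.0000 1.0000
    outer loop
      vertex 24.637 19.599 9.053
      vertex 1.683 6.721 9.053
      vertex 9.598 0.491 9.053
    endloop
  endfacet
  facet normal 0.0000 0.0000 1.0000
    outer loop
      vertex 24.637 19.599 9.053
      vertex 9.598 0.491 9.053
      vertex 19.599 1.683 9.053
    endloop
  endfacet
  facet normal 0.0000 0.0000 1.0000
    outer loop
      vertex 24.637 19.599 9.053
      vertex 19.599 1.683 9.053
      vertex 25.829 9.598 9.053
    endloop
  endfacet
  facet normal 0.6185 0.7858 0.0000
    outer loop
      vertex 24.637 19.599 0.000
      vertex 16.722 25.829 0.000
      vertex 16.722 25.829 9.053
    endloop
  endfacet
  facet normal 0.6185 0.7858 0.0000
    outer loop
      vertex 24.637 19.599 0.000
      vertex 16.722 25.829 9.053
      vertex 24.637 19.599 9.053
    endloop
  endfacet
  facet normal -0.1184 0.9930 0.0000
    outer loop
      vertex 16.722 25.829 0.000
      vertex 6.721 24.637 0.000
      vertex 6.721 24.637 9.053
    endloop
  endfacet
  facet normal -0.1184 0.9930 0.0000
    outer loop
      vertex 16.722 25.829 0.000
      vertex 6.721 24.637 9.053
      vertex 16.722 25.829 9.053
    endloop
  endfacet
  facet normal -0.7858 0.6185 0.0000
    outer loop
      vertex 6.721 24.637 0.000
      vertex 0.491 16.722 0.000
      vertex 0.491 16.722 9.053
    endloop
  endfacet
  facet normal -0.7858 0.6185 0.0000
    outer loop
      vertex 6.721 24.637 0.000
      vertex 0.491 16.722 9.053
      vertex 6.721 24.637 9.053
    endloop
  endfacet
  facet normal -0.9930 -0.1184 0.0000
    outer loop
      vertex 0.491 16.722 0.000
      vertex 1.683 6.721 0.000
      vertex 1.683 6.721 9.053
    endloop
  endfacet
  facet normal -0.9930 -0.1184 0.0000
    outer loop
      vertex 0.491 16.722 0.000
      vertex 1.683 6.721 9.053
      vertex 0.491 16.722 9.053
    endloop
  endfacet
  facet normal -0.6185 -0.7858 0.0000
    outer loop
      vertex 1.683 6.721 0.000
      vertex 9.598 0.491 0.000
      vertex 9.598 0.491 9.053
    endloop
  endfacet
  facet normal -0.6185 -0.7858 0.0000
    outer loop
      vertex 1.683 6.721 0.000
      vertex 9.598 0.491 9.053
      vertex 1.683 6.721 9.053
    endloop
  endfacet
  facet normal 0.1184 -0.9930 0.0000
    outer loop
      vertex 9.598 0.491 0.000
      vertex 19.599 1.683 0.000
      vertex 19.599 1.683 9.053
    endloop
  endfacet
  facet normal 0.1184 -0.9930 0.0000
    outer loop
      vertex 9.598 0.491 0.000
      vertex 19.599 1.683 9.053
      vertex 9.598 0.491 9.053
    endloop
  endfacet
  facet normal 0.7858 -0.6185 0.0000
    outer loop
      vertex 19.599 1.683 0.000
      vertex 25.829 9.598 0.000
      vertex 25.829 9.598 9.053
    endloop
  endfacet
  facet normal 0.7858 -0.6185 0.0000
    outer loop
      vertex 19.599 1.683 0.000
      vertex 25.829 9.598 9.053
      vertex 19.599 1.683 9.053
    endloop
  endfacet
  facet normal 0.9930 0.1184 0.0000
    outer loop
      vertex 25.829 9.598 0.000
      vertex 24.637 19.599 0.000
      vertex 24.637 19.599 9.053
    endloop
  endfacet
  facet normal 0.9930 0.1184 0.0000
    outer loop
      vertex 25.829 9.598 0.000
      vertex 24.637 19.599 9.053
      vertex 25.829 9.598 9.053
    endloop
  endfacet
endsolid part

The G0 Z moves step by Δz≈2.263 mm. Every layer's G1 loop is the same polygon, so the solid is a straight extrusion of it from z=0 to z≈9.05. Closing with flat bottom and top caps and triangulating gives 28 facets — a regular 8-sided prism (a cylinder approximated with 8 flat sides), circumscribed radius ≈ 13.2 mm, height ≈ 9.05 mm.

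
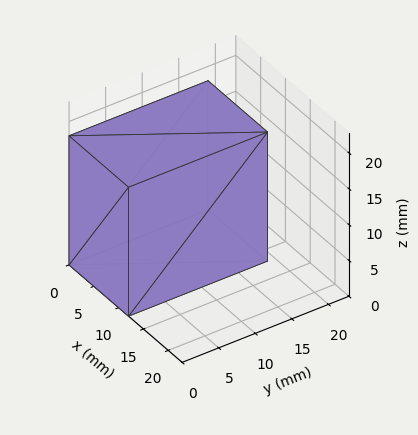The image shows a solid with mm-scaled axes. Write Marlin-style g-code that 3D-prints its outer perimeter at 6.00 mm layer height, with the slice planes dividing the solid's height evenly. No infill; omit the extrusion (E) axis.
Reading the render: the shape is a rectangular box, roughly 12 × 19 mm footprint and 18 mm tall (dimensions read to the nearest mm from the axis ticks). For the g-code, the solid's height is divided into equal slices at the stated Δz and each level perimeter traced with G1 moves after a G0 lift.

; perimeter-only toolpath
G21 ; units = mm
G90 ; absolute positioning
G28 ; home
; layer 1
G0 Z6.00
G0 X0.00 Y0.00
G1 X12.00 Y0.00
G1 X12.00 Y19.00
G1 X0.00 Y19.00
G1 X0.00 Y0.00
; layer 2
G0 Z12.00
G0 X0.00 Y0.00
G1 X12.00 Y0.00
G1 X12.00 Y19.00
G1 X0.00 Y19.00
G1 X0.00 Y0.00
; layer 3
G0 Z18.00
G0 X0.00 Y0.00
G1 X12.00 Y0.00
G1 X12.00 Y19.00
G1 X0.00 Y19.00
G1 X0.00 Y0.00
M2 ; end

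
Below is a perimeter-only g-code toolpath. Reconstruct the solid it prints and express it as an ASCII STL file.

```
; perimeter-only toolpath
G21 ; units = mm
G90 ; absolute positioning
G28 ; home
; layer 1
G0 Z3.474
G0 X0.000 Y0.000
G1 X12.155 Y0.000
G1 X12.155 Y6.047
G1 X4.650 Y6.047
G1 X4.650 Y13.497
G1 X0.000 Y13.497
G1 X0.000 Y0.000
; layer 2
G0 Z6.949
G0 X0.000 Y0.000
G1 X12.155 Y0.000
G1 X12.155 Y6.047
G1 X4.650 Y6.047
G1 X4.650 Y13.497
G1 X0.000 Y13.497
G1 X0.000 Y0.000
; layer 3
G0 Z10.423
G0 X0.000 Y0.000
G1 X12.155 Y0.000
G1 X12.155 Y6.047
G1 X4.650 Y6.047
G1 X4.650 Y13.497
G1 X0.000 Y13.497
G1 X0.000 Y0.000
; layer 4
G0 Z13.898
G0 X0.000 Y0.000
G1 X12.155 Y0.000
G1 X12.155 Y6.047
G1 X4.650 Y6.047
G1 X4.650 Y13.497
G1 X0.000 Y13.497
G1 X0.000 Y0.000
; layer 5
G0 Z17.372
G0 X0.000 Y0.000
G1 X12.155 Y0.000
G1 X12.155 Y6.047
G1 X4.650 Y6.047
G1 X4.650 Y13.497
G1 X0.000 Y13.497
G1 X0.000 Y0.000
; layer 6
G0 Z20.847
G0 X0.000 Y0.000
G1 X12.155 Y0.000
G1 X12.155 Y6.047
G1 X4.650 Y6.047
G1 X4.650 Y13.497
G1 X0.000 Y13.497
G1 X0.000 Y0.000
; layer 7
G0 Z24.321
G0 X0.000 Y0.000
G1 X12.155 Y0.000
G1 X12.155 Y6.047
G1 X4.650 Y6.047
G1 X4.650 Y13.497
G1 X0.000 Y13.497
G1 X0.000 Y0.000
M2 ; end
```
solid part
  facet normal 0.0000 0.0000 -1.0000
    outer loop
      vertex 12.155 6.047 0.000
      vertex 12.155 0.000 0.000
      vertex 0.000 0.000 0.000
    endloop
  endfacet
  facet normal 0.0000 0.0000 -1.0000
    outer loop
      vertex 4.650 6.047 0.000
      vertex 12.155 6.047 0.000
      vertex 0.000 0.000 0.000
    endloop
  endfacet
  facet normal 0.0000 0.0000 -1.0000
    outer loop
      vertex 4.650 13.497 0.000
      vertex 4.650 6.047 0.000
      vertex 0.000 0.000 0.000
    endloop
  endfacet
  facet normal 0.0000 0.0000 -1.0000
    outer loop
      vertex 0.000 13.497 0.000
      vertex 4.650 13.497 0.000
      vertex 0.000 0.000 0.000
    endloop
  endfacet
  facet normal 0.0000 0.0000 1.0000
    outer loop
      vertex 0.000 0.000 24.321
      vertex 12.155 0.000 24.321
      vertex 12.155 6.047 24.321
    endloop
  endfacet
  facet normal 0.0000 0.0000 1.0000
    outer loop
      vertex 0.000 0.000 24.321
      vertex 12.155 6.047 24.321
      vertex 4.650 6.047 24.321
    endloop
  endfacet
  facet normal 0.0000 0.0000 1.0000
    outer loop
      vertex 0.000 0.000 24.321
      vertex 4.650 6.047 24.321
      vertex 4.650 13.497 24.321
    endloop
  endfacet
  facet normal 0.0000 0.0000 1.0000
    outer loop
      vertex 0.000 0.000 24.321
      vertex 4.650 13.497 24.321
      vertex 0.000 13.497 24.321
    endloop
  endfacet
  facet normal 0.0000 -1.0000 0.0000
    outer loop
      vertex 0.000 0.000 0.000
      vertex 12.155 0.000 0.000
      vertex 12.155 0.000 24.321
    endloop
  endfacet
  facet normal 0.0000 -1.0000 0.0000
    outer loop
      vertex 0.000 0.000 0.000
      vertex 12.155 0.000 24.321
      vertex 0.000 0.000 24.321
    endloop
  endfacet
  facet normal 1.0000 0.0000 0.0000
    outer loop
      vertex 12.155 0.000 0.000
      vertex 12.155 6.047 0.000
      vertex 12.155 6.047 24.321
    endloop
  endfacet
  facet normal 1.0000 0.0000 0.0000
    outer loop
      vertex 12.155 0.000 0.000
      vertex 12.155 6.047 24.321
      vertex 12.155 0.000 24.321
    endloop
  endfacet
  facet normal 0.0000 1.0000 0.0000
    outer loop
      vertex 12.155 6.047 0.000
      vertex 4.650 6.047 0.000
      vertex 4.650 6.047 24.321
    endloop
  endfacet
  facet normal 0.0000 1.0000 0.0000
    outer loop
      vertex 12.155 6.047 0.000
      vertex 4.650 6.047 24.321
      vertex 12.155 6.047 24.321
    endloop
  endfacet
  facet normal 1.0000 0.0000 0.0000
    outer loop
      vertex 4.650 6.047 0.000
      vertex 4.650 13.497 0.000
      vertex 4.650 13.497 24.321
    endloop
  endfacet
  facet normal 1.0000 0.0000 0.0000
    outer loop
      vertex 4.650 6.047 0.000
      vertex 4.650 13.497 24.321
      vertex 4.650 6.047 24.321
    endloop
  endfacet
  facet normal 0.0000 1.0000 0.0000
    outer loop
      vertex 4.650 13.497 0.000
      vertex 0.000 13.497 0.000
      vertex 0.000 13.497 24.321
    endloop
  endfacet
  facet normal 0.0000 1.0000 0.0000
    outer loop
      vertex 4.650 13.497 0.000
      vertex 0.000 13.497 24.321
      vertex 4.650 13.497 24.321
    endloop
  endfacet
  facet normal -1.0000 0.0000 0.0000
    outer loop
      vertex 0.000 13.497 0.000
      vertex 0.000 0.000 0.000
      vertex 0.000 0.000 24.321
    endloop
  endfacet
  facet normal -1.0000 0.0000 0.0000
    outer loop
      vertex 0.000 13.497 0.000
      vertex 0.000 0.000 24.321
      vertex 0.000 13.497 24.321
    endloop
  endfacet
endsolid part

The G0 Z moves step by Δz≈3.474 mm. Every layer's G1 loop is the same polygon, so the solid is a straight extrusion of it from z=0 to z≈24.3. Closing with flat bottom and top caps and triangulating gives 20 facets — an L-shaped prism: outer 12.2 × 13.5 mm, arm thicknesses ≈ 6.05 mm (horizontal) and 4.65 mm (vertical), extruded 24.3 mm in z.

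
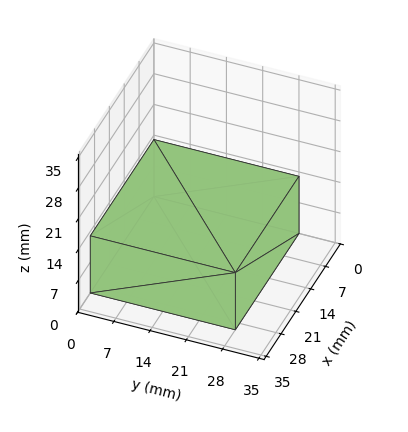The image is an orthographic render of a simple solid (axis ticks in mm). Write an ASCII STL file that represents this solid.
Reading the render: the shape is a rectangular box, roughly 30 × 28 mm footprint and 13 mm tall (dimensions read to the nearest mm from the axis ticks). For the STL, each face is triangulated and given an outward normal.

solid part
  facet normal 0.0000 0.0000 -1.0000
    outer loop
      vertex 30.0 28.0 0.0
      vertex 30.0 0.0 0.0
      vertex 0.0 0.0 0.0
    endloop
  endfacet
  facet normal 0.0000 0.0000 -1.0000
    outer loop
      vertex 0.0 28.0 0.0
      vertex 30.0 28.0 0.0
      vertex 0.0 0.0 0.0
    endloop
  endfacet
  facet normal 0.0000 0.0000 1.0000
    outer loop
      vertex 0.0 0.0 13.0
      vertex 30.0 0.0 13.0
      vertex 30.0 28.0 13.0
    endloop
  endfacet
  facet normal 0.0000 0.0000 1.0000
    outer loop
      vertex 0.0 0.0 13.0
      vertex 30.0 28.0 13.0
      vertex 0.0 28.0 13.0
    endloop
  endfacet
  facet normal 0.0000 -1.0000 0.0000
    outer loop
      vertex 0.0 0.0 0.0
      vertex 30.0 0.0 0.0
      vertex 30.0 0.0 13.0
    endloop
  endfacet
  facet normal 0.0000 -1.0000 0.0000
    outer loop
      vertex 0.0 0.0 0.0
      vertex 30.0 0.0 13.0
      vertex 0.0 0.0 13.0
    endloop
  endfacet
  facet normal 0.0000 1.0000 0.0000
    outer loop
      vertex 30.0 28.0 13.0
      vertex 30.0 28.0 0.0
      vertex 0.0 28.0 0.0
    endloop
  endfacet
  facet normal 0.0000 1.0000 0.0000
    outer loop
      vertex 0.0 28.0 13.0
      vertex 30.0 28.0 13.0
      vertex 0.0 28.0 0.0
    endloop
  endfacet
  facet normal -1.0000 0.0000 0.0000
    outer loop
      vertex 0.0 28.0 13.0
      vertex 0.0 28.0 0.0
      vertex 0.0 0.0 0.0
    endloop
  endfacet
  facet normal -1.0000 0.0000 0.0000
    outer loop
      vertex 0.0 0.0 13.0
      vertex 0.0 28.0 13.0
      vertex 0.0 0.0 0.0
    endloop
  endfacet
  facet normal 1.0000 0.0000 0.0000
    outer loop
      vertex 30.0 0.0 0.0
      vertex 30.0 28.0 0.0
      vertex 30.0 28.0 13.0
    endloop
  endfacet
  facet normal 1.0000 0.0000 0.0000
    outer loop
      vertex 30.0 0.0 0.0
      vertex 30.0 28.0 13.0
      vertex 30.0 0.0 13.0
    endloop
  endfacet
endsolid part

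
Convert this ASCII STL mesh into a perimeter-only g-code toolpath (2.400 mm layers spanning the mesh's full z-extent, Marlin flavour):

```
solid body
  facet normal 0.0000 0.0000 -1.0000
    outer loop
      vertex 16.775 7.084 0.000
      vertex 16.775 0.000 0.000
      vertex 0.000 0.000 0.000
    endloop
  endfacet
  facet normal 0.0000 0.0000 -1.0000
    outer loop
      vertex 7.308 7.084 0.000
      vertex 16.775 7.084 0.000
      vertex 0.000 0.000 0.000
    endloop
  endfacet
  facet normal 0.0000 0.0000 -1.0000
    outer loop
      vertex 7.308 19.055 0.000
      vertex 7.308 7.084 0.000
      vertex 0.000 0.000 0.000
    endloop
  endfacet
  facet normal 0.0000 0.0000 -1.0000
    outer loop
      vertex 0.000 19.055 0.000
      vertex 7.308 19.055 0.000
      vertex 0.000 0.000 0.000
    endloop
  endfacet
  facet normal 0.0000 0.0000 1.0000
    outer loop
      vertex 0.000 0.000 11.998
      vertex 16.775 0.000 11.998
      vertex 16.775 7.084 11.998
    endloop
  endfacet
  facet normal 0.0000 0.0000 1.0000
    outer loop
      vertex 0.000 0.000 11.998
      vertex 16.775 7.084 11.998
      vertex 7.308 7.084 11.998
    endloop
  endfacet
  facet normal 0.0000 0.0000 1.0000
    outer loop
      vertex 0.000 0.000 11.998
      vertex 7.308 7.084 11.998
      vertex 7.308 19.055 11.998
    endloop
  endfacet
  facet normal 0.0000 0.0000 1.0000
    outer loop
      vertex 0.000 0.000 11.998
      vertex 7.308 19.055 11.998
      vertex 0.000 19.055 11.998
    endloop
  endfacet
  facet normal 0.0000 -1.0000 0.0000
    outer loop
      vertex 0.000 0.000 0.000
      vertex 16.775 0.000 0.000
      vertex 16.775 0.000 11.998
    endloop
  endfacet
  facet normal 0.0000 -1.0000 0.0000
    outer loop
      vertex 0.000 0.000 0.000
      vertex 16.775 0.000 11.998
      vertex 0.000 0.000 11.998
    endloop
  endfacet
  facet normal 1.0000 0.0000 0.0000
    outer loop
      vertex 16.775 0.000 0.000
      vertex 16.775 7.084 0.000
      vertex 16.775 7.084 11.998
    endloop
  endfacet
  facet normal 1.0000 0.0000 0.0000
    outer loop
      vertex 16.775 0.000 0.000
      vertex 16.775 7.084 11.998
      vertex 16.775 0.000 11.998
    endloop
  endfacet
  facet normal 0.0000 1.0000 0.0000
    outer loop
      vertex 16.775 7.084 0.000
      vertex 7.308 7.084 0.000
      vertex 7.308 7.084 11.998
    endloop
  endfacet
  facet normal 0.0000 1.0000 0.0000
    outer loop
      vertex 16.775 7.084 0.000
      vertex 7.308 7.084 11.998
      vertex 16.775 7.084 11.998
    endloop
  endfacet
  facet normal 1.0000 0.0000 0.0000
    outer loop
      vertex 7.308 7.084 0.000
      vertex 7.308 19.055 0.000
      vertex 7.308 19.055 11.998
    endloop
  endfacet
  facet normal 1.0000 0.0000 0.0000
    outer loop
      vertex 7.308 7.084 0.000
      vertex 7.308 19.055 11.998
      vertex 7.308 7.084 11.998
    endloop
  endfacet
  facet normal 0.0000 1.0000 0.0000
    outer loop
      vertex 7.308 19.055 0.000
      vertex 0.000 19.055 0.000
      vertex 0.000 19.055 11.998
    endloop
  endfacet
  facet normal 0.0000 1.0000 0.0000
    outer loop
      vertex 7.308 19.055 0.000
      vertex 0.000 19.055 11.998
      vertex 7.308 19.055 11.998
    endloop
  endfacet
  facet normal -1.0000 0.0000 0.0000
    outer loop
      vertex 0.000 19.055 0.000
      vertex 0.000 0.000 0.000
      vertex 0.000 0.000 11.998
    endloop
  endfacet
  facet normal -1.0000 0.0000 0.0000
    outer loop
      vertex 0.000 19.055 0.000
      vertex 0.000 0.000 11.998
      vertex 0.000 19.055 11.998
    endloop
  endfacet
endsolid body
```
; perimeter-only toolpath
G21 ; units = mm
G90 ; absolute positioning
G28 ; home
; layer 1
G0 Z2.400
G0 X0.000 Y0.000
G1 X16.775 Y0.000
G1 X16.775 Y7.084
G1 X7.308 Y7.084
G1 X7.308 Y19.055
G1 X0.000 Y19.055
G1 X0.000 Y0.000
; layer 2
G0 Z4.799
G0 X0.000 Y0.000
G1 X16.775 Y0.000
G1 X16.775 Y7.084
G1 X7.308 Y7.084
G1 X7.308 Y19.055
G1 X0.000 Y19.055
G1 X0.000 Y0.000
; layer 3
G0 Z7.199
G0 X0.000 Y0.000
G1 X16.775 Y0.000
G1 X16.775 Y7.084
G1 X7.308 Y7.084
G1 X7.308 Y19.055
G1 X0.000 Y19.055
G1 X0.000 Y0.000
; layer 4
G0 Z9.598
G0 X0.000 Y0.000
G1 X16.775 Y0.000
G1 X16.775 Y7.084
G1 X7.308 Y7.084
G1 X7.308 Y19.055
G1 X0.000 Y19.055
G1 X0.000 Y0.000
; layer 5
G0 Z11.998
G0 X0.000 Y0.000
G1 X16.775 Y0.000
G1 X16.775 Y7.084
G1 X7.308 Y7.084
G1 X7.308 Y19.055
G1 X0.000 Y19.055
G1 X0.000 Y0.000
M2 ; end

The solid is an L-shaped prism: outer 16.8 × 19.1 mm, arm thicknesses ≈ 7.08 mm (horizontal) and 7.31 mm (vertical), extruded 12 mm in z. Slicing at Δz = 2.400 mm — 5 equal slices spanning the solid's height, so layer i sits at z = i·h/5 — gives 5 non-empty perimeters. Each is a 6-segment closed polygon; G0 lifts to the layer z and rapids to the start vertex, then G1 traces the edges.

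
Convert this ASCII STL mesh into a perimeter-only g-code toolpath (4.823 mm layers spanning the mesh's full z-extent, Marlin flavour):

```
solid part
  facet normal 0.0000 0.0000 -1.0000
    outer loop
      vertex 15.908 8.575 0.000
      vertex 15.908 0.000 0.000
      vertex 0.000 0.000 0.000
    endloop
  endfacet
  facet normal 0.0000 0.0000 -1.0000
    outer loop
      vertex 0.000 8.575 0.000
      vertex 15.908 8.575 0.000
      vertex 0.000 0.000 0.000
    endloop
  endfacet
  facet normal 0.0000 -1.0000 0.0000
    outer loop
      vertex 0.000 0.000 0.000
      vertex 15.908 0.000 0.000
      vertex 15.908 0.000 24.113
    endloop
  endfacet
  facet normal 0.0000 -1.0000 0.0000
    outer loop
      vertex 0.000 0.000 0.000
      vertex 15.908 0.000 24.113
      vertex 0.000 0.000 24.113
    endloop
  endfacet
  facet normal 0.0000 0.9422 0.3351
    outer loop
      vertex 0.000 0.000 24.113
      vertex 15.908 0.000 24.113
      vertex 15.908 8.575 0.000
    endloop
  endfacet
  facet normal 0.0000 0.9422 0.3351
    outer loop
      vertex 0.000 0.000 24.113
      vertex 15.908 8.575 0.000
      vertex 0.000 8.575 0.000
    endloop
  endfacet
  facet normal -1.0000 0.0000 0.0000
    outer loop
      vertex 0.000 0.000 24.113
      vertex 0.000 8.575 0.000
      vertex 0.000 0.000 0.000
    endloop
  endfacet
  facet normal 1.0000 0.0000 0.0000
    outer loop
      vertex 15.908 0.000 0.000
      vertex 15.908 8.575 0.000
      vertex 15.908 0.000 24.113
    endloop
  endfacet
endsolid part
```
; perimeter-only toolpath
G21 ; units = mm
G90 ; absolute positioning
G28 ; home
; layer 1
G0 Z4.823
G0 X0.000 Y0.000
G1 X15.908 Y0.000
G1 X15.908 Y6.860
G1 X0.000 Y6.860
G1 X0.000 Y0.000
; layer 2
G0 Z9.645
G0 X0.000 Y0.000
G1 X15.908 Y0.000
G1 X15.908 Y5.145
G1 X0.000 Y5.145
G1 X0.000 Y0.000
; layer 3
G0 Z14.468
G0 X0.000 Y0.000
G1 X15.908 Y0.000
G1 X15.908 Y3.430
G1 X0.000 Y3.430
G1 X0.000 Y0.000
; layer 4
G0 Z19.290
G0 X0.000 Y0.000
G1 X15.908 Y0.000
G1 X15.908 Y1.715
G1 X0.000 Y1.715
G1 X0.000 Y0.000
M2 ; end

The solid is a wedge (ramp): 15.9 × 8.57 mm base, rising to 24.1 mm along the y=0 edge and sloping linearly to z=0 at y=8.57. Slicing at Δz = 4.823 mm — 5 equal slices spanning the solid's height, so layer i sits at z = i·h/5 — gives 4 non-empty perimeters. Each is a 4-segment closed polygon; G0 lifts to the layer z and rapids to the start vertex, then G1 traces the edges. The cross-section shrinks linearly with z (the slice at the apex is degenerate and omitted).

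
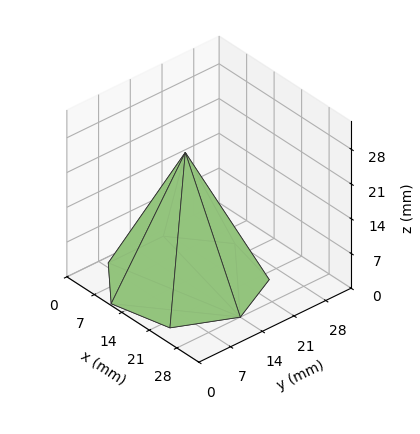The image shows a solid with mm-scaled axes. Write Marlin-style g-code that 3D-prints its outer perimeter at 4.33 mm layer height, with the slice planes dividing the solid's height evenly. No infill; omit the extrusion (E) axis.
Reading the render: the shape is a regular 7-sided pyramid, base circumscribed radius ≈ 14 mm, apex at z ≈ 26 mm (dimensions read to the nearest mm from the axis ticks). For the g-code, the solid's height is divided into equal slices at the stated Δz and each level perimeter traced with G1 moves after a G0 lift.

; perimeter-only toolpath
G21 ; units = mm
G90 ; absolute positioning
G28 ; home
; layer 1
G0 Z4.33
G0 X25.67 Y14.00
G1 X21.27 Y23.12
G1 X11.40 Y25.38
G1 X3.49 Y19.06
G1 X3.49 Y8.94
G1 X11.40 Y2.62
G1 X21.27 Y4.88
G1 X25.67 Y14.00
; layer 2
G0 Z8.67
G0 X23.33 Y14.00
G1 X19.82 Y21.30
G1 X11.92 Y23.10
G1 X5.59 Y18.05
G1 X5.59 Y9.95
G1 X11.92 Y4.90
G1 X19.82 Y6.70
G1 X23.33 Y14.00
; layer 3
G0 Z13.00
G0 X21.00 Y14.00
G1 X18.37 Y19.48
G1 X12.44 Y20.82
G1 X7.70 Y17.04
G1 X7.70 Y10.96
G1 X12.44 Y7.17
G1 X18.37 Y8.53
G1 X21.00 Y14.00
; layer 4
G0 Z17.33
G0 X18.67 Y14.00
G1 X16.91 Y17.65
G1 X12.96 Y18.55
G1 X9.80 Y16.02
G1 X9.80 Y11.98
G1 X12.96 Y9.45
G1 X16.91 Y10.35
G1 X18.67 Y14.00
; layer 5
G0 Z21.67
G0 X16.33 Y14.00
G1 X15.46 Y15.83
G1 X13.48 Y16.28
G1 X11.90 Y15.01
G1 X11.90 Y12.99
G1 X13.48 Y11.72
G1 X15.46 Y12.17
G1 X16.33 Y14.00
M2 ; end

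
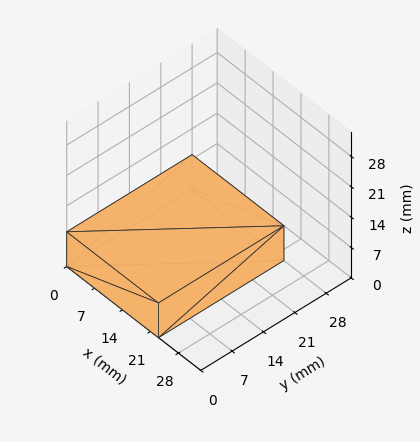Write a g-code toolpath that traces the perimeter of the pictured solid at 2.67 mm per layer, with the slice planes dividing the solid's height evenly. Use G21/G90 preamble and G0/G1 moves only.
Reading the render: the shape is a rectangular box, roughly 23 × 28 mm footprint and 8 mm tall (dimensions read to the nearest mm from the axis ticks). For the g-code, the solid's height is divided into equal slices at the stated Δz and each level perimeter traced with G1 moves after a G0 lift.

; perimeter-only toolpath
G21 ; units = mm
G90 ; absolute positioning
G28 ; home
; layer 1
G0 Z2.67
G0 X0.00 Y0.00
G1 X23.00 Y0.00
G1 X23.00 Y28.00
G1 X0.00 Y28.00
G1 X0.00 Y0.00
; layer 2
G0 Z5.33
G0 X0.00 Y0.00
G1 X23.00 Y0.00
G1 X23.00 Y28.00
G1 X0.00 Y28.00
G1 X0.00 Y0.00
; layer 3
G0 Z8.00
G0 X0.00 Y0.00
G1 X23.00 Y0.00
G1 X23.00 Y28.00
G1 X0.00 Y28.00
G1 X0.00 Y0.00
M2 ; end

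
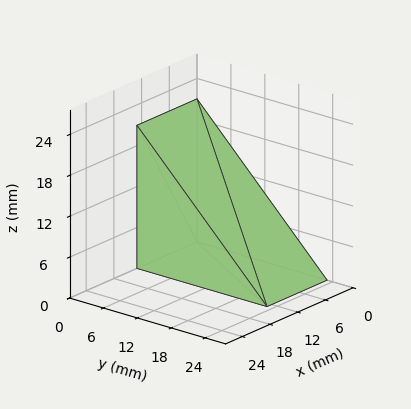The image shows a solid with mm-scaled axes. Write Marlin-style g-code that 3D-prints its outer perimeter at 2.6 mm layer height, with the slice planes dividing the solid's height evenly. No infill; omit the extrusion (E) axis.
Reading the render: the shape is a wedge (ramp): 13 × 23 mm base, rising to 21 mm along the y=0 edge and sloping linearly to z=0 at y=23 (dimensions read to the nearest mm from the axis ticks). For the g-code, the solid's height is divided into equal slices at the stated Δz and each level perimeter traced with G1 moves after a G0 lift.

; perimeter-only toolpath
G21 ; units = mm
G90 ; absolute positioning
G28 ; home
; layer 1
G0 Z2.6
G0 X0.0 Y0.0
G1 X13.0 Y0.0
G1 X13.0 Y20.1
G1 X0.0 Y20.1
G1 X0.0 Y0.0
; layer 2
G0 Z5.2
G0 X0.0 Y0.0
G1 X13.0 Y0.0
G1 X13.0 Y17.2
G1 X0.0 Y17.2
G1 X0.0 Y0.0
; layer 3
G0 Z7.9
G0 X0.0 Y0.0
G1 X13.0 Y0.0
G1 X13.0 Y14.4
G1 X0.0 Y14.4
G1 X0.0 Y0.0
; layer 4
G0 Z10.5
G0 X0.0 Y0.0
G1 X13.0 Y0.0
G1 X13.0 Y11.5
G1 X0.0 Y11.5
G1 X0.0 Y0.0
; layer 5
G0 Z13.1
G0 X0.0 Y0.0
G1 X13.0 Y0.0
G1 X13.0 Y8.6
G1 X0.0 Y8.6
G1 X0.0 Y0.0
; layer 6
G0 Z15.8
G0 X0.0 Y0.0
G1 X13.0 Y0.0
G1 X13.0 Y5.8
G1 X0.0 Y5.8
G1 X0.0 Y0.0
; layer 7
G0 Z18.4
G0 X0.0 Y0.0
G1 X13.0 Y0.0
G1 X13.0 Y2.9
G1 X0.0 Y2.9
G1 X0.0 Y0.0
M2 ; end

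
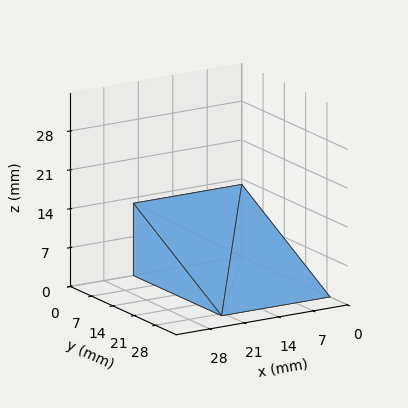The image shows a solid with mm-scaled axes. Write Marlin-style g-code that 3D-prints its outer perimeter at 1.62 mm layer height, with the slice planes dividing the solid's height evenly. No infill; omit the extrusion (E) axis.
Reading the render: the shape is a wedge (ramp): 22 × 29 mm base, rising to 13 mm along the y=0 edge and sloping linearly to z=0 at y=29 (dimensions read to the nearest mm from the axis ticks). For the g-code, the solid's height is divided into equal slices at the stated Δz and each level perimeter traced with G1 moves after a G0 lift.

; perimeter-only toolpath
G21 ; units = mm
G90 ; absolute positioning
G28 ; home
; layer 1
G0 Z1.62
G0 X0.00 Y0.00
G1 X22.00 Y0.00
G1 X22.00 Y25.38
G1 X0.00 Y25.38
G1 X0.00 Y0.00
; layer 2
G0 Z3.25
G0 X0.00 Y0.00
G1 X22.00 Y0.00
G1 X22.00 Y21.75
G1 X0.00 Y21.75
G1 X0.00 Y0.00
; layer 3
G0 Z4.88
G0 X0.00 Y0.00
G1 X22.00 Y0.00
G1 X22.00 Y18.12
G1 X0.00 Y18.12
G1 X0.00 Y0.00
; layer 4
G0 Z6.50
G0 X0.00 Y0.00
G1 X22.00 Y0.00
G1 X22.00 Y14.50
G1 X0.00 Y14.50
G1 X0.00 Y0.00
; layer 5
G0 Z8.12
G0 X0.00 Y0.00
G1 X22.00 Y0.00
G1 X22.00 Y10.88
G1 X0.00 Y10.88
G1 X0.00 Y0.00
; layer 6
G0 Z9.75
G0 X0.00 Y0.00
G1 X22.00 Y0.00
G1 X22.00 Y7.25
G1 X0.00 Y7.25
G1 X0.00 Y0.00
; layer 7
G0 Z11.38
G0 X0.00 Y0.00
G1 X22.00 Y0.00
G1 X22.00 Y3.62
G1 X0.00 Y3.62
G1 X0.00 Y0.00
M2 ; end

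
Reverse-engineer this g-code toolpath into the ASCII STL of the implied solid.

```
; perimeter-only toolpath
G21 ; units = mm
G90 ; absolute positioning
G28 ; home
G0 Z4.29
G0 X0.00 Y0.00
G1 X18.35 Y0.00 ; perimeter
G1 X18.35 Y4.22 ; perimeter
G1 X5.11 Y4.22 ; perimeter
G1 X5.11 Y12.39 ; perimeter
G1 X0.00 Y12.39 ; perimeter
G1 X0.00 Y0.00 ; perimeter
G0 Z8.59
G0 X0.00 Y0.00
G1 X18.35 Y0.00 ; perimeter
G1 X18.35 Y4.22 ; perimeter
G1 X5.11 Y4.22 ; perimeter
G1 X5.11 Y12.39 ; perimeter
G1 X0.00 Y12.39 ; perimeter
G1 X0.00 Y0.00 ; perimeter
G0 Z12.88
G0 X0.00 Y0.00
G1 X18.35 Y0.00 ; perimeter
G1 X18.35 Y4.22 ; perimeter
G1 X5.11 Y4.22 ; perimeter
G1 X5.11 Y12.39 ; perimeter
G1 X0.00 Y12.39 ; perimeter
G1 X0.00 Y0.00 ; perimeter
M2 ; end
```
solid part
  facet normal 0.0000 0.0000 -1.0000
    outer loop
      vertex 18.35 4.22 0.00
      vertex 18.35 0.00 0.00
      vertex 0.00 0.00 0.00
    endloop
  endfacet
  facet normal 0.0000 0.0000 -1.0000
    outer loop
      vertex 5.11 4.22 0.00
      vertex 18.35 4.22 0.00
      vertex 0.00 0.00 0.00
    endloop
  endfacet
  facet normal 0.0000 0.0000 -1.0000
    outer loop
      vertex 5.11 12.39 0.00
      vertex 5.11 4.22 0.00
      vertex 0.00 0.00 0.00
    endloop
  endfacet
  facet normal 0.0000 0.0000 -1.0000
    outer loop
      vertex 0.00 12.39 0.00
      vertex 5.11 12.39 0.00
      vertex 0.00 0.00 0.00
    endloop
  endfacet
  facet normal 0.0000 0.0000 1.0000
    outer loop
      vertex 0.00 0.00 12.88
      vertex 18.35 0.00 12.88
      vertex 18.35 4.22 12.88
    endloop
  endfacet
  facet normal 0.0000 0.0000 1.0000
    outer loop
      vertex 0.00 0.00 12.88
      vertex 18.35 4.22 12.88
      vertex 5.11 4.22 12.88
    endloop
  endfacet
  facet normal 0.0000 0.0000 1.0000
    outer loop
      vertex 0.00 0.00 12.88
      vertex 5.11 4.22 12.88
      vertex 5.11 12.39 12.88
    endloop
  endfacet
  facet normal 0.0000 0.0000 1.0000
    outer loop
      vertex 0.00 0.00 12.88
      vertex 5.11 12.39 12.88
      vertex 0.00 12.39 12.88
    endloop
  endfacet
  facet normal 0.0000 -1.0000 0.0000
    outer loop
      vertex 0.00 0.00 0.00
      vertex 18.35 0.00 0.00
      vertex 18.35 0.00 12.88
    endloop
  endfacet
  facet normal 0.0000 -1.0000 0.0000
    outer loop
      vertex 0.00 0.00 0.00
      vertex 18.35 0.00 12.88
      vertex 0.00 0.00 12.88
    endloop
  endfacet
  facet normal 1.0000 0.0000 0.0000
    outer loop
      vertex 18.35 0.00 0.00
      vertex 18.35 4.22 0.00
      vertex 18.35 4.22 12.88
    endloop
  endfacet
  facet normal 1.0000 0.0000 0.0000
    outer loop
      vertex 18.35 0.00 0.00
      vertex 18.35 4.22 12.88
      vertex 18.35 0.00 12.88
    endloop
  endfacet
  facet normal 0.0000 1.0000 0.0000
    outer loop
      vertex 18.35 4.22 0.00
      vertex 5.11 4.22 0.00
      vertex 5.11 4.22 12.88
    endloop
  endfacet
  facet normal 0.0000 1.0000 0.0000
    outer loop
      vertex 18.35 4.22 0.00
      vertex 5.11 4.22 12.88
      vertex 18.35 4.22 12.88
    endloop
  endfacet
  facet normal 1.0000 0.0000 0.0000
    outer loop
      vertex 5.11 4.22 0.00
      vertex 5.11 12.39 0.00
      vertex 5.11 12.39 12.88
    endloop
  endfacet
  facet normal 1.0000 0.0000 0.0000
    outer loop
      vertex 5.11 4.22 0.00
      vertex 5.11 12.39 12.88
      vertex 5.11 4.22 12.88
    endloop
  endfacet
  facet normal 0.0000 1.0000 0.0000
    outer loop
      vertex 5.11 12.39 0.00
      vertex 0.00 12.39 0.00
      vertex 0.00 12.39 12.88
    endloop
  endfacet
  facet normal 0.0000 1.0000 0.0000
    outer loop
      vertex 5.11 12.39 0.00
      vertex 0.00 12.39 12.88
      vertex 5.11 12.39 12.88
    endloop
  endfacet
  facet normal -1.0000 0.0000 0.0000
    outer loop
      vertex 0.00 12.39 0.00
      vertex 0.00 0.00 0.00
      vertex 0.00 0.00 12.88
    endloop
  endfacet
  facet normal -1.0000 0.0000 0.0000
    outer loop
      vertex 0.00 12.39 0.00
      vertex 0.00 0.00 12.88
      vertex 0.00 12.39 12.88
    endloop
  endfacet
endsolid part

The G0 Z moves step by Δz≈4.29 mm. Every layer's G1 loop is the same polygon, so the solid is a straight extrusion of it from z=0 to z≈12.9. Closing with flat bottom and top caps and triangulating gives 20 facets — an L-shaped prism: outer 18.4 × 12.4 mm, arm thicknesses ≈ 4.22 mm (horizontal) and 5.11 mm (vertical), extruded 12.9 mm in z.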